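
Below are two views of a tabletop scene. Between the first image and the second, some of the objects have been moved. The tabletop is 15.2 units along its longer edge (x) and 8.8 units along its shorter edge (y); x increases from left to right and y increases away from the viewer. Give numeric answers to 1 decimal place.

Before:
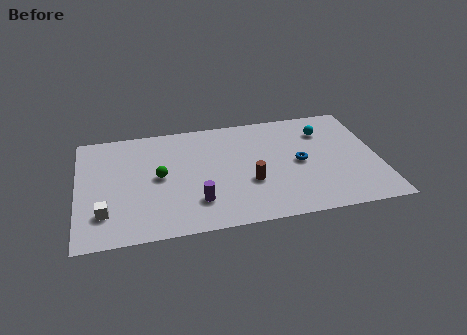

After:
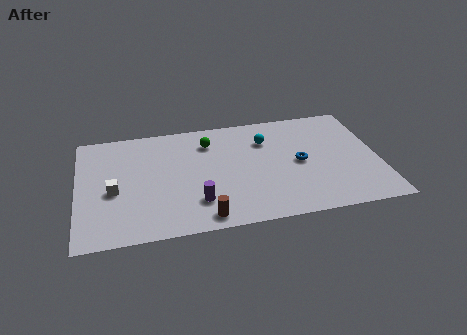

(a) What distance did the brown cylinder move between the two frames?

3.3

The brown cylinder was near (8.6, 3.2) before and (6.2, 1.0) after, so it travelled √(2.4² + 2.2²) ≈ 3.3 units.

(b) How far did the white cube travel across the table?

1.7

The white cube moved from about (1.3, 2.2) to (1.8, 3.8), a distance of √(0.5² + 1.6²) ≈ 1.7.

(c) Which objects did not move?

the blue torus and the purple cylinder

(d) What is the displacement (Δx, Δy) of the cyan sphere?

(-3.0, -0.2)

The cyan sphere was at about (12.6, 6.6) and moved to about (9.6, 6.4).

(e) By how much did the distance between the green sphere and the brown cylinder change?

+1.1

The distance was about 4.7 in the first image and 5.8 in the second, so they moved 1.1 units further apart.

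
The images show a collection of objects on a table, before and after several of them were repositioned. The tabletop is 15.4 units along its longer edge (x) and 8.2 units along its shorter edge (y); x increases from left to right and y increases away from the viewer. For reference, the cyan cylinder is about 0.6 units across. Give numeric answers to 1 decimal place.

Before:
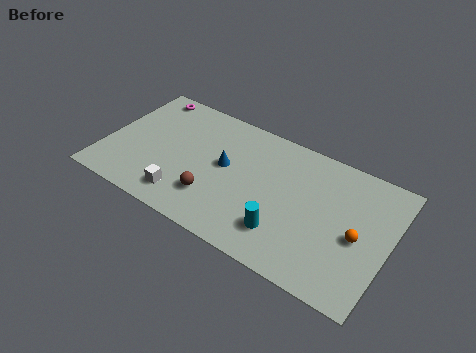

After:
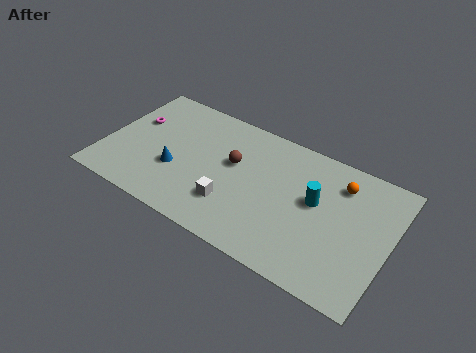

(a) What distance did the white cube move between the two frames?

2.6

The white cube was near (4.7, 1.5) before and (7.2, 2.3) after, so it travelled √(2.5² + 0.8²) ≈ 2.6 units.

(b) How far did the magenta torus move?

2.1

The magenta torus moved from about (1.6, 7.3) to (1.3, 5.2), a distance of √(0.3² + 2.1²) ≈ 2.1.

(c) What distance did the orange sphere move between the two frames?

3.0

From (13.8, 3.7) to (12.5, 6.4), the orange sphere covered √(1.3² + 2.7²) ≈ 3.0 units.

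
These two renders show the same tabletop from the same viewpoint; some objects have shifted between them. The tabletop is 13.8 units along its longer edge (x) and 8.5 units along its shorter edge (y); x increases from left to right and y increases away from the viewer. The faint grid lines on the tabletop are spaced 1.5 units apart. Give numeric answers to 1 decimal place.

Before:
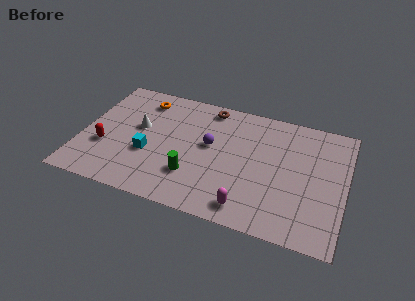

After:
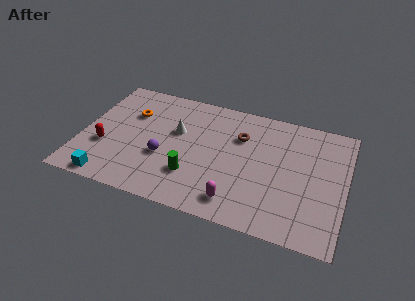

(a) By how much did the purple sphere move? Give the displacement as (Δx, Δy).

(-2.3, -1.6)

From the two frames, the purple sphere sits at roughly (6.7, 4.8) before and (4.4, 3.2) after.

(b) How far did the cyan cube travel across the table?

3.0

The cyan cube moved from about (3.6, 3.2) to (1.8, 0.8), a distance of √(1.8² + 2.4²) ≈ 3.0.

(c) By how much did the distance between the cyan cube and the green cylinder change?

+2.0

Before: roughly 2.5 units apart; after: 4.5. That's 2.0 units further apart.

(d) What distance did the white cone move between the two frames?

2.0

The white cone was near (2.9, 4.9) before and (4.9, 5.2) after, so it travelled √(2.0² + 0.3²) ≈ 2.0 units.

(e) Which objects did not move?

the green cylinder and the red capsule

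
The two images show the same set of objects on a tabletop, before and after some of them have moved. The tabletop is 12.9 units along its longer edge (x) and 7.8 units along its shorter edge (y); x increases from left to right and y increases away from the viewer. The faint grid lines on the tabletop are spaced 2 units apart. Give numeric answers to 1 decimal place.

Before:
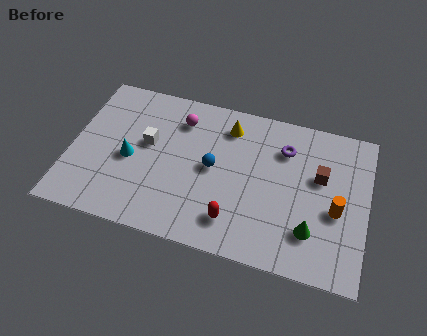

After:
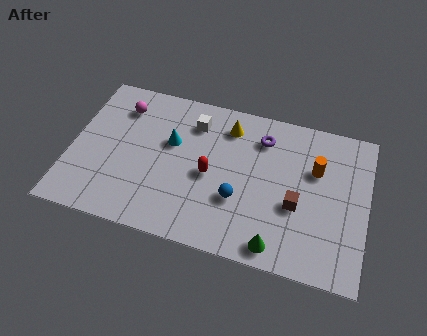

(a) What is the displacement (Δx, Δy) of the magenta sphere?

(-2.6, 0.0)

The magenta sphere started near (4.6, 6.1) and ended near (2.0, 6.1).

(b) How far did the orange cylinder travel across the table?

2.1

The orange cylinder moved from about (11.6, 3.3) to (10.6, 5.1), a distance of √(1.0² + 1.8²) ≈ 2.1.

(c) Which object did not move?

the yellow cone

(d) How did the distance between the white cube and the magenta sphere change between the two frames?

+1.1

The distance was about 2.1 in the first image and 3.2 in the second, so they moved 1.1 units further apart.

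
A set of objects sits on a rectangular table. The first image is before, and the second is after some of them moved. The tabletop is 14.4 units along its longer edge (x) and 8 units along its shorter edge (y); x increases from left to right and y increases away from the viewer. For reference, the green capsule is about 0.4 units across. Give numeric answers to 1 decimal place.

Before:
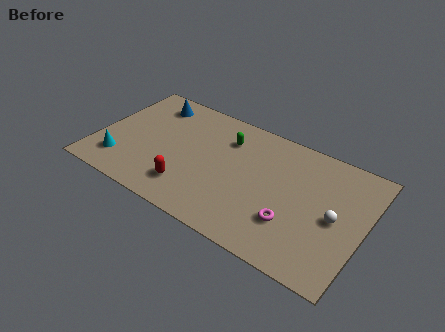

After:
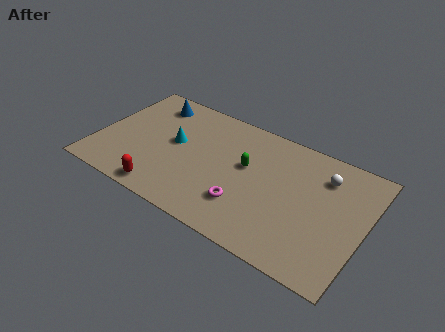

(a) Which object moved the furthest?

the cyan cone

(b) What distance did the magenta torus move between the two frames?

2.5

From (10.8, 2.4) to (8.3, 2.2), the magenta torus covered √(2.5² + 0.2²) ≈ 2.5 units.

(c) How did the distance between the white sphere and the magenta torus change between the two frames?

+2.9

The distance was about 2.5 in the first image and 5.4 in the second, so they moved 2.9 units further apart.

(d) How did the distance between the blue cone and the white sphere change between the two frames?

-1.3

Before: roughly 10.9 units apart; after: 9.6. That's 1.3 units closer together.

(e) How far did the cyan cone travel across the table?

3.7

The cyan cone was near (1.5, 1.8) before and (4.1, 4.4) after, so it travelled √(2.6² + 2.6²) ≈ 3.7 units.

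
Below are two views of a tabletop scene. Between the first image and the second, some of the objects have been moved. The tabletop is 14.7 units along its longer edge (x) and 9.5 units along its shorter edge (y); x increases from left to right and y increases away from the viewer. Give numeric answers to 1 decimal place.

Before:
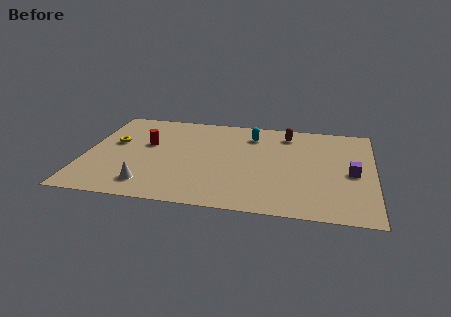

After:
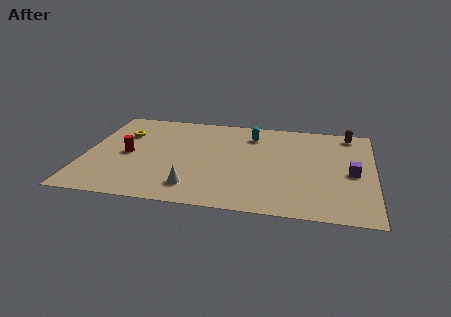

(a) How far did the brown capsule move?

3.2

From (10.2, 7.9) to (13.4, 8.4), the brown capsule covered √(3.2² + 0.5²) ≈ 3.2 units.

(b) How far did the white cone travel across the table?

2.3

The white cone was near (3.4, 1.7) before and (5.7, 1.8) after, so it travelled √(2.3² + 0.1²) ≈ 2.3 units.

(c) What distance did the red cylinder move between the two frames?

1.5

The red cylinder moved from about (3.1, 5.7) to (2.2, 4.5), a distance of √(0.9² + 1.2²) ≈ 1.5.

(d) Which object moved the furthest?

the brown capsule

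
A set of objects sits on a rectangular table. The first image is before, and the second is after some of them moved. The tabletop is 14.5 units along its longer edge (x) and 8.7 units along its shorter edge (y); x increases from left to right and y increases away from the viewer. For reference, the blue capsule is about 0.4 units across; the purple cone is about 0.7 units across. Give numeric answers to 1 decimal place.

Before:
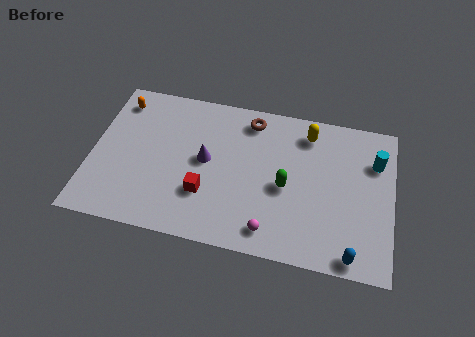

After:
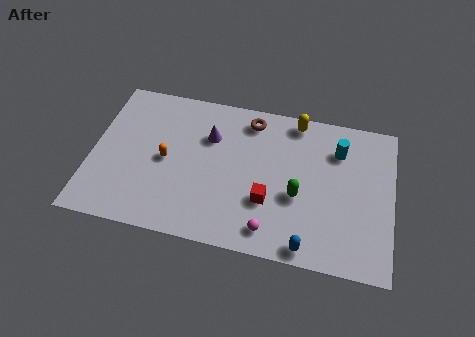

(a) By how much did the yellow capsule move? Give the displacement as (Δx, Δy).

(-0.6, 0.6)

From the two frames, the yellow capsule sits at roughly (10.3, 7.2) before and (9.7, 7.8) after.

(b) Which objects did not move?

the brown torus and the magenta sphere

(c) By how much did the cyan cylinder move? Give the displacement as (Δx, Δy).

(-1.8, 0.3)

From the two frames, the cyan cylinder sits at roughly (13.6, 6.2) before and (11.8, 6.5) after.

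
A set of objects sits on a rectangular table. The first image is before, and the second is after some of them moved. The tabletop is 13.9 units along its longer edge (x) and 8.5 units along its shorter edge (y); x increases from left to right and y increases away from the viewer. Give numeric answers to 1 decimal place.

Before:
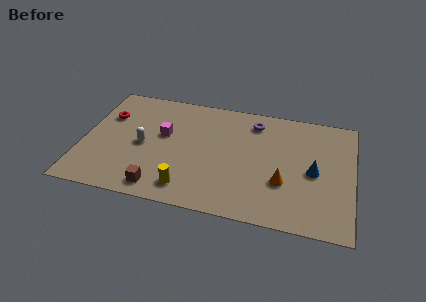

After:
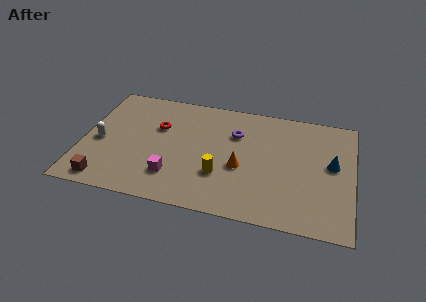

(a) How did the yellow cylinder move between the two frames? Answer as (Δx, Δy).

(1.6, 1.3)

The yellow cylinder started near (5.6, 1.4) and ended near (7.2, 2.7).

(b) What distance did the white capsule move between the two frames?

2.2

From (3.1, 4.0) to (0.9, 3.8), the white capsule covered √(2.2² + 0.2²) ≈ 2.2 units.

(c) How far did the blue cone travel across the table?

1.1

The blue cone was near (11.9, 4.0) before and (12.8, 4.7) after, so it travelled √(0.9² + 0.7²) ≈ 1.1 units.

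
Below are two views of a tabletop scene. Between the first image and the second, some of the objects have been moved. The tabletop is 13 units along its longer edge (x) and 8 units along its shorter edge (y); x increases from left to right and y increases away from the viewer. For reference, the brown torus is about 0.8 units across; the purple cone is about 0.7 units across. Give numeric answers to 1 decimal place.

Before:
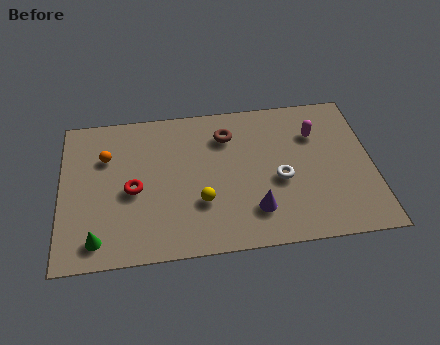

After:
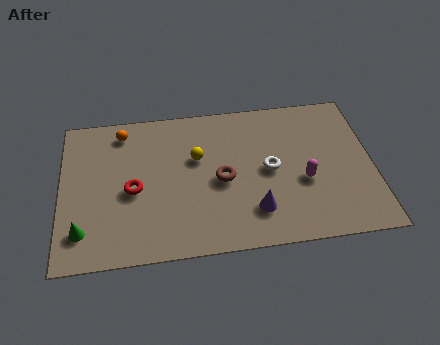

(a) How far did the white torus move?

0.7

From (9.1, 3.4) to (8.7, 4.0), the white torus covered √(0.4² + 0.6²) ≈ 0.7 units.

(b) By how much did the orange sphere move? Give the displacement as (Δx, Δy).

(0.7, 1.3)

The orange sphere was at about (1.9, 5.5) and moved to about (2.6, 6.8).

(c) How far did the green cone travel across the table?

0.8

The green cone was near (1.5, 1.2) before and (0.9, 1.7) after, so it travelled √(0.6² + 0.5²) ≈ 0.8 units.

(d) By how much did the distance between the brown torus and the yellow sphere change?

-2.1

They were about 3.7 units apart before and 1.6 after — 2.1 units closer together.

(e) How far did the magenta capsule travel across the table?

2.6

From (10.7, 5.7) to (10.1, 3.2), the magenta capsule covered √(0.6² + 2.5²) ≈ 2.6 units.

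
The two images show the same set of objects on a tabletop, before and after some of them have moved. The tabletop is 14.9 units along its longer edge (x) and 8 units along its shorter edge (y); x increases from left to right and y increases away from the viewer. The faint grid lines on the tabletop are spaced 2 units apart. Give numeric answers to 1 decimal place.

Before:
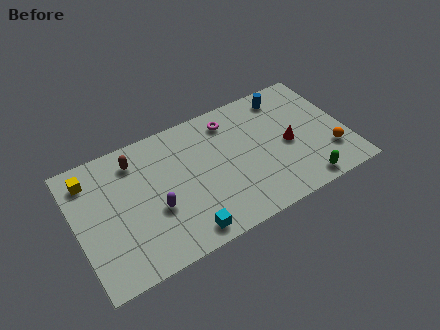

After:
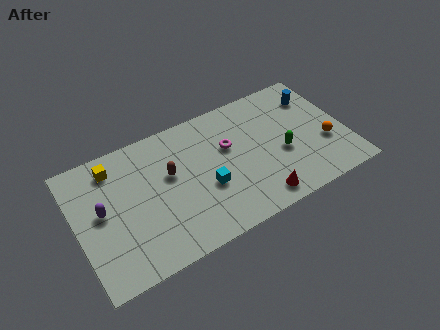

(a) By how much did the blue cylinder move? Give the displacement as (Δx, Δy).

(1.6, -0.7)

The blue cylinder started near (12.0, 6.8) and ended near (13.6, 6.1).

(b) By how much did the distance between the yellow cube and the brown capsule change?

+0.9

They were about 2.5 units apart before and 3.4 after — 0.9 units further apart.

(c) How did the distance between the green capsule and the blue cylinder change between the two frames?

-2.3

Before: roughly 5.9 units apart; after: 3.6. That's 2.3 units closer together.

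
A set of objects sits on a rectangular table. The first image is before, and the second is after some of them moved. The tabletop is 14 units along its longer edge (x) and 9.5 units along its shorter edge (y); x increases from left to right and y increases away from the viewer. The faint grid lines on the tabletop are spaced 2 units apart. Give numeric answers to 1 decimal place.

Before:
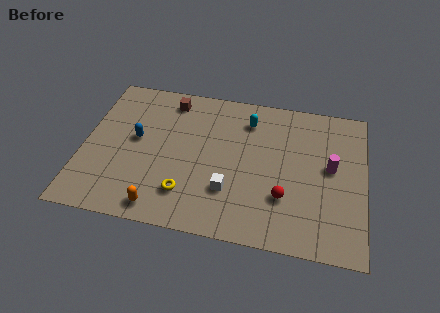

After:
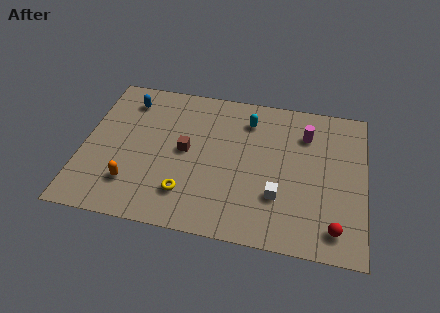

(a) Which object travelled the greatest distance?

the brown cube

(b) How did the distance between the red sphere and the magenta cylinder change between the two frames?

+2.6

They were about 3.2 units apart before and 5.8 after — 2.6 units further apart.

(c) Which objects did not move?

the cyan capsule and the yellow torus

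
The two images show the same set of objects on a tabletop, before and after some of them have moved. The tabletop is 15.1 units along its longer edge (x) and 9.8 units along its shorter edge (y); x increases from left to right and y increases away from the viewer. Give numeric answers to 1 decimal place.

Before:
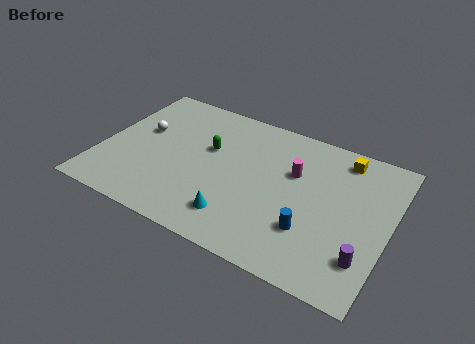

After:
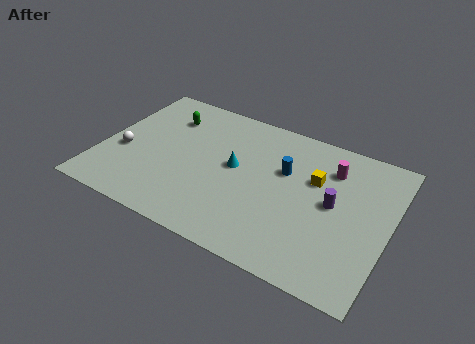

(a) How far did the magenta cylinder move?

2.1

The magenta cylinder moved from about (10.0, 6.3) to (11.8, 7.4), a distance of √(1.8² + 1.1²) ≈ 2.1.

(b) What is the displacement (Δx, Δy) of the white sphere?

(-0.7, -1.9)

The white sphere started near (1.9, 5.8) and ended near (1.2, 3.9).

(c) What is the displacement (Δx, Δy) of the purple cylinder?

(-1.9, 2.7)

The purple cylinder started near (14.1, 2.4) and ended near (12.2, 5.1).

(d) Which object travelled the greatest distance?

the blue cylinder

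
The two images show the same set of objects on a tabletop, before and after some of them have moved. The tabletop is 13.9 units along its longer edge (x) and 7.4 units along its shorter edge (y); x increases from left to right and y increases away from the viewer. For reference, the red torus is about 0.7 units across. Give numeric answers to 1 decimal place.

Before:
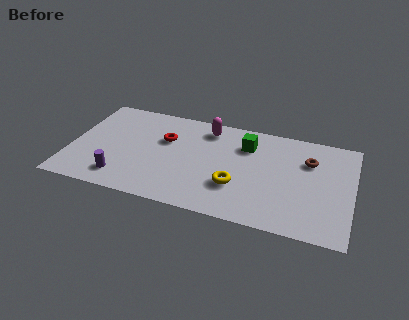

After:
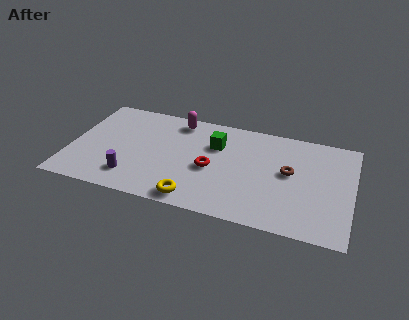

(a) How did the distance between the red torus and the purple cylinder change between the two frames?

+0.3

The distance was about 3.9 in the first image and 4.2 in the second, so they moved 0.3 units further apart.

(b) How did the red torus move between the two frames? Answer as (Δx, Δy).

(2.4, -1.5)

The red torus started near (4.6, 4.8) and ended near (7.0, 3.3).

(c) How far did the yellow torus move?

2.4

The yellow torus moved from about (8.3, 2.4) to (6.4, 0.9), a distance of √(1.9² + 1.5²) ≈ 2.4.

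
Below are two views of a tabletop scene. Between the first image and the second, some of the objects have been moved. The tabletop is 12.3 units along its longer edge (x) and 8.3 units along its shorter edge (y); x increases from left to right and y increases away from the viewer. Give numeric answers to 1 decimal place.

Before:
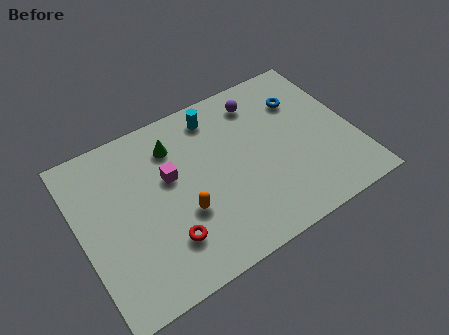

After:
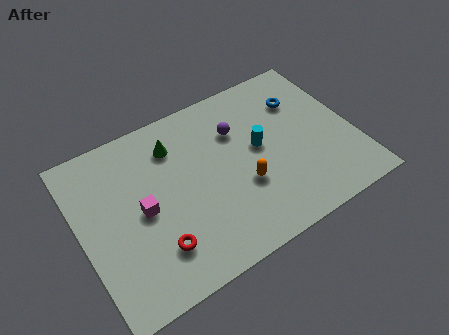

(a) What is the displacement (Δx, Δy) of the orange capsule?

(2.7, 0.0)

The orange capsule was at about (4.4, 3.0) and moved to about (7.1, 3.0).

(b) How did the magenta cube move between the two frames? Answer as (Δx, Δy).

(-1.4, -1.0)

The magenta cube was at about (4.1, 5.0) and moved to about (2.7, 4.0).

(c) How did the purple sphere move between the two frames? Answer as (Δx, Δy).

(-1.2, -1.0)

From the two frames, the purple sphere sits at roughly (8.5, 6.8) before and (7.3, 5.8) after.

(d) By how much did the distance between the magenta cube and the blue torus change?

+1.6

Before: roughly 6.3 units apart; after: 7.9. That's 1.6 units further apart.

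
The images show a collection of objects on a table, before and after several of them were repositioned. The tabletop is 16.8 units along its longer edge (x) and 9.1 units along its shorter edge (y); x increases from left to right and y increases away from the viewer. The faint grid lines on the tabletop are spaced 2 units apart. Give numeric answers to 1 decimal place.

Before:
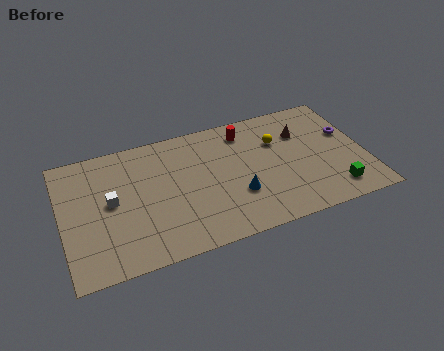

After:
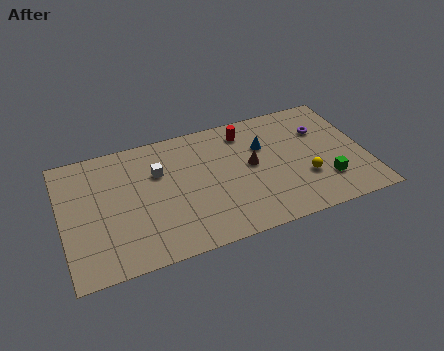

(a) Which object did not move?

the red cylinder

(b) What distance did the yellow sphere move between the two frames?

3.4

From (12.1, 6.2) to (13.3, 3.0), the yellow sphere covered √(1.2² + 3.2²) ≈ 3.4 units.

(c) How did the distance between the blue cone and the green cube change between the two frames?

-0.7

The distance was about 5.5 in the first image and 4.8 in the second, so they moved 0.7 units closer together.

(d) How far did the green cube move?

0.9

The green cube was near (14.8, 1.6) before and (14.4, 2.4) after, so it travelled √(0.4² + 0.8²) ≈ 0.9 units.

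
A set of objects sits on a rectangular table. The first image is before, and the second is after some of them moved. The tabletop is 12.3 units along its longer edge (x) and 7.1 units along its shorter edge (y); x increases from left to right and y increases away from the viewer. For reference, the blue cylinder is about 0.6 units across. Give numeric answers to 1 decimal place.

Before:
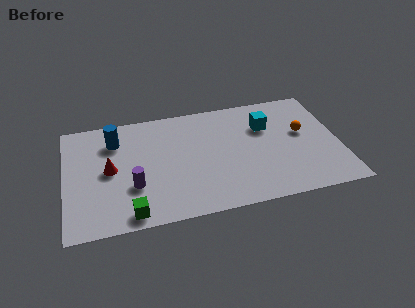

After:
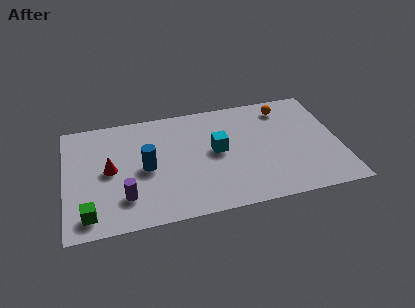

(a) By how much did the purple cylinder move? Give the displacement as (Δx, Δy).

(-0.4, -0.6)

The purple cylinder was at about (3.0, 2.4) and moved to about (2.6, 1.8).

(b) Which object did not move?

the red cone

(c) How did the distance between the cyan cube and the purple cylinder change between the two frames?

-1.9

They were about 6.6 units apart before and 4.7 after — 1.9 units closer together.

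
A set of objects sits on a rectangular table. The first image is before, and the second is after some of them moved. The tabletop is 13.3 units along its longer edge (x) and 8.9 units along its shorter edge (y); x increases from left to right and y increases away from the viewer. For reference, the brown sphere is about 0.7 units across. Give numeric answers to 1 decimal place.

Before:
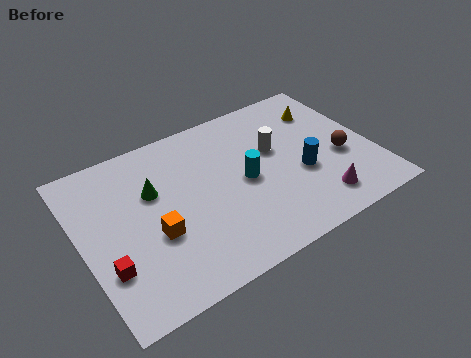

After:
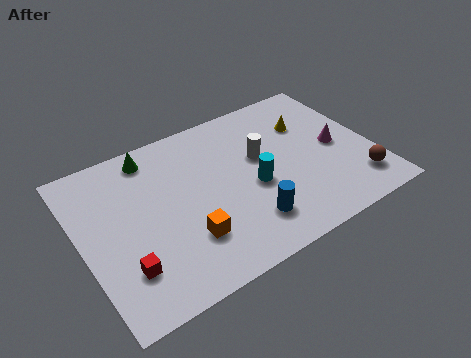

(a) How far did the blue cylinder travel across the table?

3.2

The blue cylinder moved from about (9.9, 3.5) to (7.1, 2.0), a distance of √(2.8² + 1.5²) ≈ 3.2.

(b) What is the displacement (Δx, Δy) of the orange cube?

(1.3, -0.9)

From the two frames, the orange cube sits at roughly (3.1, 3.4) before and (4.4, 2.5) after.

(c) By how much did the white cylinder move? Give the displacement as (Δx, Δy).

(-0.7, -0.1)

From the two frames, the white cylinder sits at roughly (9.0, 5.4) before and (8.3, 5.3) after.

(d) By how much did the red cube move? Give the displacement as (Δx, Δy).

(0.7, -0.4)

From the two frames, the red cube sits at roughly (0.9, 2.7) before and (1.6, 2.3) after.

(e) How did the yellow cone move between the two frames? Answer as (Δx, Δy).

(-0.9, -0.5)

The yellow cone was at about (11.6, 6.7) and moved to about (10.7, 6.2).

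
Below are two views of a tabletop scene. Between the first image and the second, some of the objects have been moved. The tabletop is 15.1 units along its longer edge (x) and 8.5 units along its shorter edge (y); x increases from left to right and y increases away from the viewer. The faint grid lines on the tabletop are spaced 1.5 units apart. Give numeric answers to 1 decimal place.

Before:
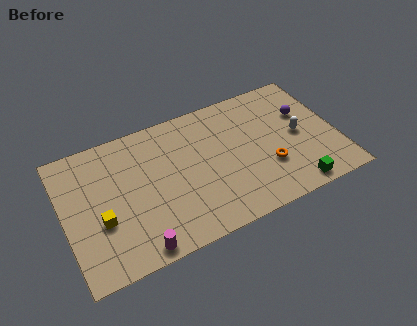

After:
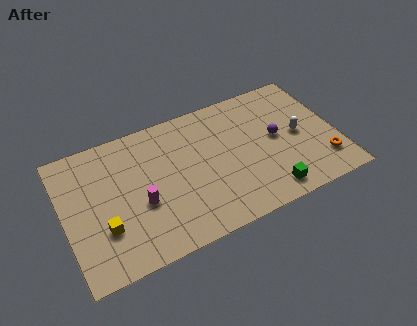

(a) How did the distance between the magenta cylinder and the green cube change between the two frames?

-1.6

Before: roughly 8.7 units apart; after: 7.1. That's 1.6 units closer together.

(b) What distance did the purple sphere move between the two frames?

2.0

The purple sphere was near (13.5, 5.5) before and (11.8, 4.5) after, so it travelled √(1.7² + 1.0²) ≈ 2.0 units.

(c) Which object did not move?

the white capsule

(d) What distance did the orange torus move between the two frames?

3.1

From (11.1, 2.8) to (14.1, 2.0), the orange torus covered √(3.0² + 0.8²) ≈ 3.1 units.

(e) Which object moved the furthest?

the orange torus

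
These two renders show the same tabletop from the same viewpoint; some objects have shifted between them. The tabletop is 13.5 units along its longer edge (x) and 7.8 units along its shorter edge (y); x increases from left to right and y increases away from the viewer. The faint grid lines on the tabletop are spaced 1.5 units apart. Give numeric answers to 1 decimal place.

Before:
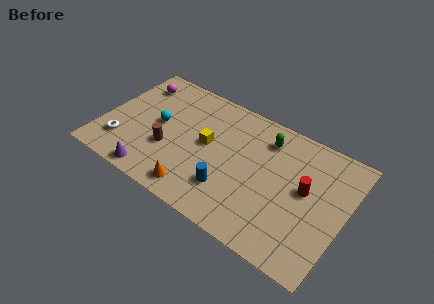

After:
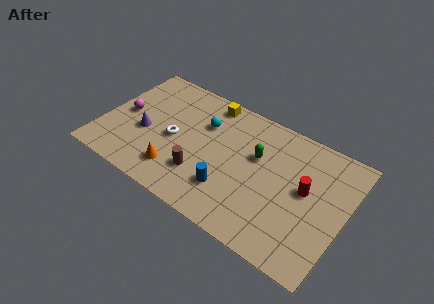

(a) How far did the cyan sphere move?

2.7

The cyan sphere was near (3.0, 4.1) before and (5.4, 5.4) after, so it travelled √(2.4² + 1.3²) ≈ 2.7 units.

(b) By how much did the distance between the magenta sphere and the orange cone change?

-2.7

The distance was about 6.7 in the first image and 4.0 in the second, so they moved 2.7 units closer together.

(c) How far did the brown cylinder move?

2.1

From (3.8, 2.8) to (5.8, 2.2), the brown cylinder covered √(2.0² + 0.6²) ≈ 2.1 units.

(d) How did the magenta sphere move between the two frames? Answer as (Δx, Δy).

(-0.2, -2.3)

From the two frames, the magenta sphere sits at roughly (1.3, 6.2) before and (1.1, 3.9) after.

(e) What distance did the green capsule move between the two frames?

1.3

The green capsule was near (8.8, 6.2) before and (8.5, 4.9) after, so it travelled √(0.3² + 1.3²) ≈ 1.3 units.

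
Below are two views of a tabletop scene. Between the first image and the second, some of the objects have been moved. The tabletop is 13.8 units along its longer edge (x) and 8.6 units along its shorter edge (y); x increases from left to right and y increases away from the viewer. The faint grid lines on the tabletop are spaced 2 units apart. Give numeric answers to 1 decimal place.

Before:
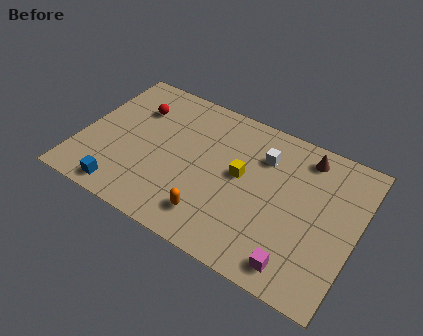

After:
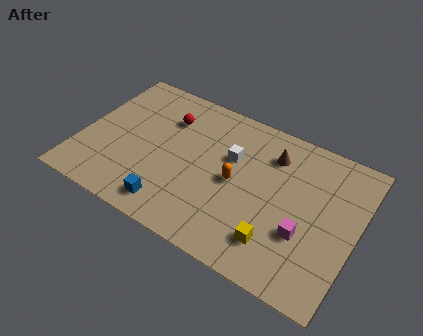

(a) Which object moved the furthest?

the yellow cube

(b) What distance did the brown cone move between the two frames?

1.7

The brown cone was near (10.9, 7.3) before and (9.3, 6.6) after, so it travelled √(1.6² + 0.7²) ≈ 1.7 units.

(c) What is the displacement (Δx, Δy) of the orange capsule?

(0.8, 2.5)

From the two frames, the orange capsule sits at roughly (7.0, 1.7) before and (7.8, 4.2) after.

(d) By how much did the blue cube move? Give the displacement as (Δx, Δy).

(2.4, 0.3)

From the two frames, the blue cube sits at roughly (2.6, 1.0) before and (5.0, 1.3) after.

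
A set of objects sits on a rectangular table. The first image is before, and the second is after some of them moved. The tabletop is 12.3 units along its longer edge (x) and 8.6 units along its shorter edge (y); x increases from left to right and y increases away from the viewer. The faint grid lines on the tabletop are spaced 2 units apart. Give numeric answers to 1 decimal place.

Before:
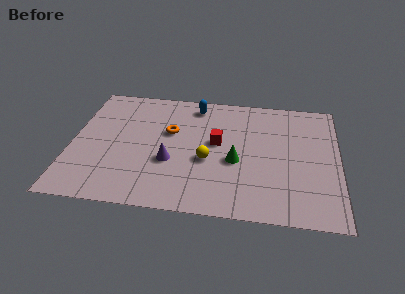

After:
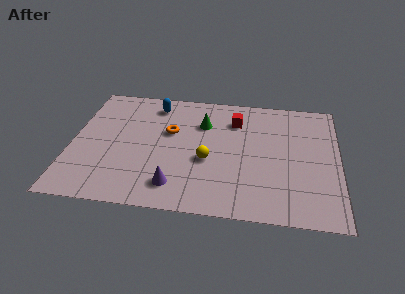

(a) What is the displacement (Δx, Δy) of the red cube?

(0.8, 1.7)

The red cube started near (6.7, 4.8) and ended near (7.5, 6.5).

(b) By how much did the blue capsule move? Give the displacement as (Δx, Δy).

(-1.9, -0.2)

From the two frames, the blue capsule sits at roughly (5.6, 7.4) before and (3.7, 7.2) after.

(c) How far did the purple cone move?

1.6

The purple cone was near (4.6, 3.2) before and (4.9, 1.6) after, so it travelled √(0.3² + 1.6²) ≈ 1.6 units.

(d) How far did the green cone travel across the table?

3.0

From (7.6, 3.6) to (6.0, 6.1), the green cone covered √(1.6² + 2.5²) ≈ 3.0 units.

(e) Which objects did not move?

the orange torus and the yellow sphere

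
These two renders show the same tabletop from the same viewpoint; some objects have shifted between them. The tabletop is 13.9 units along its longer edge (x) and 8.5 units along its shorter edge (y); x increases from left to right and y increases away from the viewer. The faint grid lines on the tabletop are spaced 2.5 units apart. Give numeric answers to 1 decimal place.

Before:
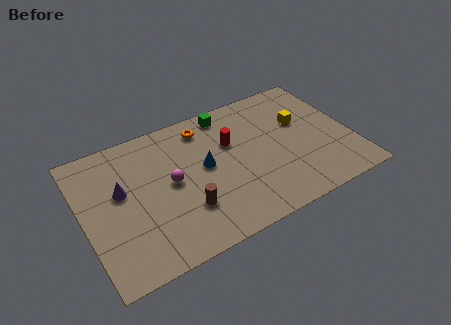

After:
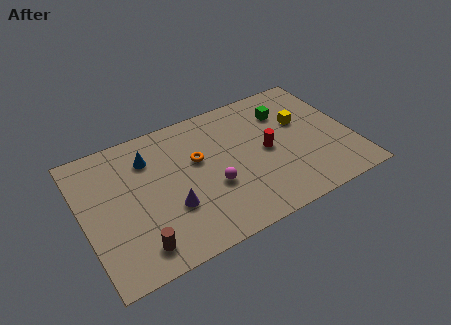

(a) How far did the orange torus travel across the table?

2.0

The orange torus moved from about (6.6, 7.1) to (6.0, 5.2), a distance of √(0.6² + 1.9²) ≈ 2.0.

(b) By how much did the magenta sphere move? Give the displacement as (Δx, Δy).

(2.0, -1.2)

The magenta sphere started near (4.5, 4.4) and ended near (6.5, 3.2).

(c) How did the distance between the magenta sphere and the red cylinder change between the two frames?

-0.3

Before: roughly 3.5 units apart; after: 3.2. That's 0.3 units closer together.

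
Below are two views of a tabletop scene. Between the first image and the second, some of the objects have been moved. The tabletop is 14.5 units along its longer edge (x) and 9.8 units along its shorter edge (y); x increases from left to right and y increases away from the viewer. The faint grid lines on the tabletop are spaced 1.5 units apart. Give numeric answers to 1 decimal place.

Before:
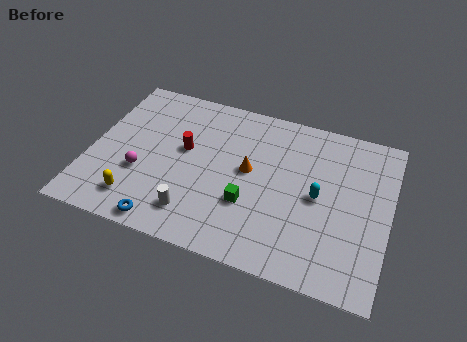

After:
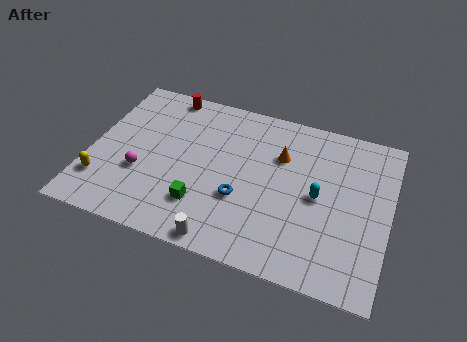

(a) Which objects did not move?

the magenta sphere and the cyan capsule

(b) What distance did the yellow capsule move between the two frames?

1.9

From (2.6, 1.8) to (0.8, 2.4), the yellow capsule covered √(1.8² + 0.6²) ≈ 1.9 units.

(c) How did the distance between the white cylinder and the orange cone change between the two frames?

+2.2

Before: roughly 4.1 units apart; after: 6.3. That's 2.2 units further apart.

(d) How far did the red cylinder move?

3.5

The red cylinder moved from about (4.5, 5.6) to (3.2, 8.9), a distance of √(1.3² + 3.3²) ≈ 3.5.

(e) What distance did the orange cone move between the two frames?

2.0

From (7.7, 5.3) to (9.1, 6.7), the orange cone covered √(1.4² + 1.4²) ≈ 2.0 units.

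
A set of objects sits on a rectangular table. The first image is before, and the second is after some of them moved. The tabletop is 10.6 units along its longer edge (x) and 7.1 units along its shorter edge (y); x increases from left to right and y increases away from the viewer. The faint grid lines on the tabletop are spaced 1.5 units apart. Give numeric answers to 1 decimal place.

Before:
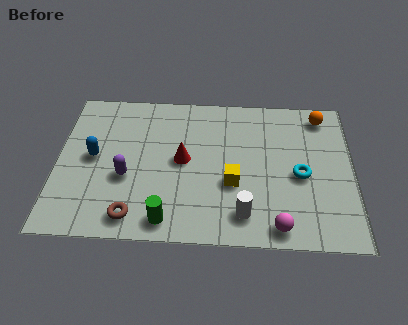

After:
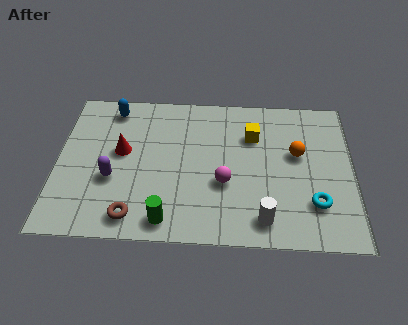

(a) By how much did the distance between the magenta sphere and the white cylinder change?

+0.8

The distance was about 1.3 in the first image and 2.1 in the second, so they moved 0.8 units further apart.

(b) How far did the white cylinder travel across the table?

0.7

The white cylinder moved from about (6.7, 1.3) to (7.4, 1.1), a distance of √(0.7² + 0.2²) ≈ 0.7.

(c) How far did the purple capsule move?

0.5

The purple capsule moved from about (2.5, 2.8) to (2.0, 2.7), a distance of √(0.5² + 0.1²) ≈ 0.5.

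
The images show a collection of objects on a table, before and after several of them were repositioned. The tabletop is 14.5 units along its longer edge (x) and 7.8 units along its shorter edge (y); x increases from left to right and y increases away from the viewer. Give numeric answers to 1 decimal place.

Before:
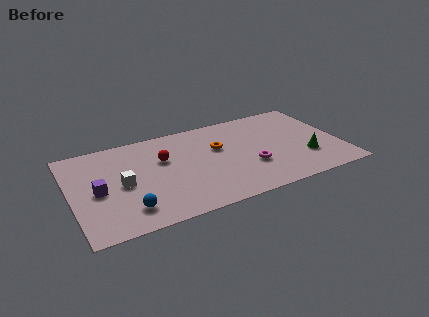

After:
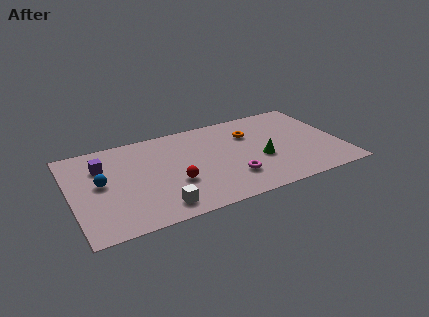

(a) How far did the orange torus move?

1.9

The orange torus was near (8.0, 4.9) before and (9.8, 5.5) after, so it travelled √(1.8² + 0.6²) ≈ 1.9 units.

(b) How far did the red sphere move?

2.2

The red sphere was near (5.0, 5.0) before and (5.4, 2.8) after, so it travelled √(0.4² + 2.2²) ≈ 2.2 units.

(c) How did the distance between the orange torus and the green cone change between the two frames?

-2.7

The distance was about 5.1 in the first image and 2.4 in the second, so they moved 2.7 units closer together.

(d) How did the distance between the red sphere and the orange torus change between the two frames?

+2.2

They were about 3.0 units apart before and 5.2 after — 2.2 units further apart.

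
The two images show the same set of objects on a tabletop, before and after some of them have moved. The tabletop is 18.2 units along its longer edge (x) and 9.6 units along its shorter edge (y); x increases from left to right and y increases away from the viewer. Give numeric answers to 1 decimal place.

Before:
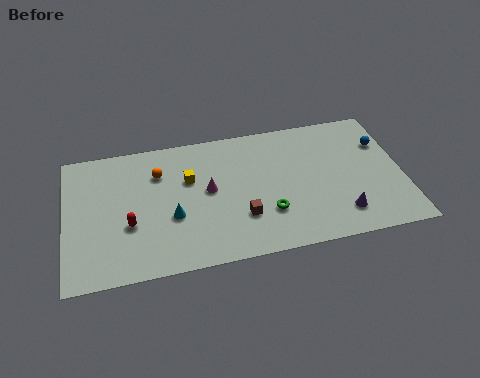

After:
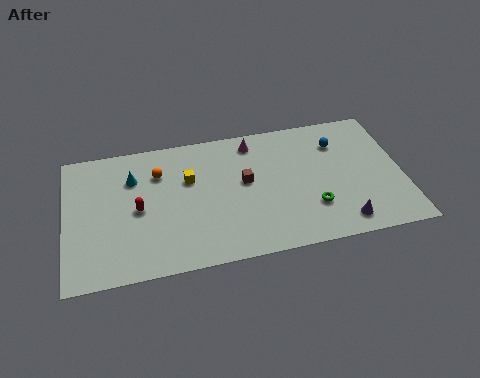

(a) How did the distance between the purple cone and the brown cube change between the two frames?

+1.0

They were about 5.4 units apart before and 6.4 after — 1.0 units further apart.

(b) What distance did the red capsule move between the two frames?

1.1

From (3.4, 3.6) to (3.9, 4.6), the red capsule covered √(0.5² + 1.0²) ≈ 1.1 units.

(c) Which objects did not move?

the yellow cube and the orange sphere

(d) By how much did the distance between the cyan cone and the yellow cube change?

+0.4

The distance was about 2.7 in the first image and 3.1 in the second, so they moved 0.4 units further apart.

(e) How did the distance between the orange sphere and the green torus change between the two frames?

+2.1

Before: roughly 7.0 units apart; after: 9.1. That's 2.1 units further apart.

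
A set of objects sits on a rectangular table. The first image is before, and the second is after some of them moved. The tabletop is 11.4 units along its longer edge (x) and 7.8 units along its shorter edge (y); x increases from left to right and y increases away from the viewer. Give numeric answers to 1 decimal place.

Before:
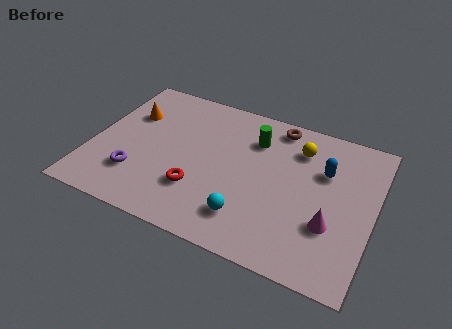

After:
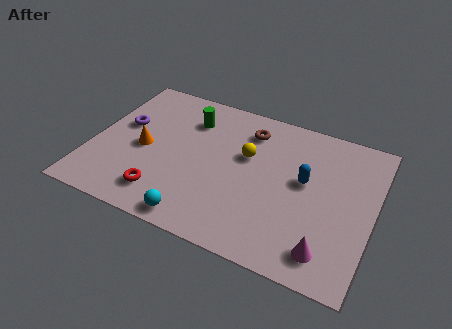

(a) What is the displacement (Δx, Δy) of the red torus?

(-1.3, -0.8)

From the two frames, the red torus sits at roughly (4.5, 2.3) before and (3.2, 1.5) after.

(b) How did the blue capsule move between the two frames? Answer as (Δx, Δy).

(-0.7, -0.8)

The blue capsule started near (9.3, 5.2) and ended near (8.6, 4.4).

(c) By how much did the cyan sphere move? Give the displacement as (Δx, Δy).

(-1.9, -0.9)

From the two frames, the cyan sphere sits at roughly (6.6, 1.7) before and (4.7, 0.8) after.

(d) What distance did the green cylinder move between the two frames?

2.7

The green cylinder was near (6.4, 5.8) before and (3.7, 5.9) after, so it travelled √(2.7² + 0.1²) ≈ 2.7 units.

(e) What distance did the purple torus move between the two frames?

2.7

From (2.0, 2.1) to (1.1, 4.6), the purple torus covered √(0.9² + 2.5²) ≈ 2.7 units.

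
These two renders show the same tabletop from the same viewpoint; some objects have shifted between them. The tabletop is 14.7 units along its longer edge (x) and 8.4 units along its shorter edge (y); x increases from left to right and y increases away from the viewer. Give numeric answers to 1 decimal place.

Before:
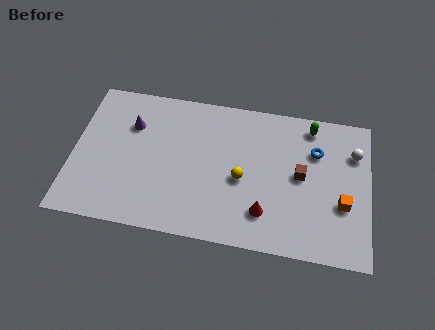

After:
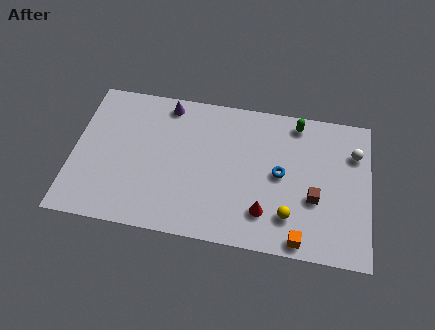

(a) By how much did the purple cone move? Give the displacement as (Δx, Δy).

(1.7, 1.5)

The purple cone started near (2.8, 5.9) and ended near (4.5, 7.4).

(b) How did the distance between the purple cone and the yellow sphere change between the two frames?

+2.3

The distance was about 6.0 in the first image and 8.3 in the second, so they moved 2.3 units further apart.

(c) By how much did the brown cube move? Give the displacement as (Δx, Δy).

(0.7, -1.2)

From the two frames, the brown cube sits at roughly (11.3, 4.4) before and (12.0, 3.2) after.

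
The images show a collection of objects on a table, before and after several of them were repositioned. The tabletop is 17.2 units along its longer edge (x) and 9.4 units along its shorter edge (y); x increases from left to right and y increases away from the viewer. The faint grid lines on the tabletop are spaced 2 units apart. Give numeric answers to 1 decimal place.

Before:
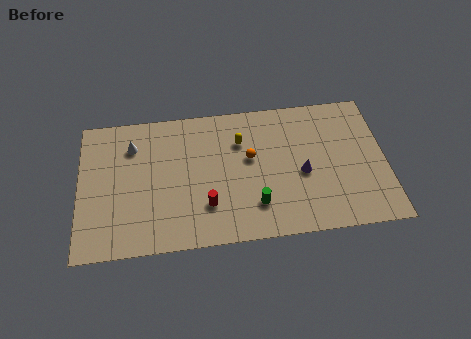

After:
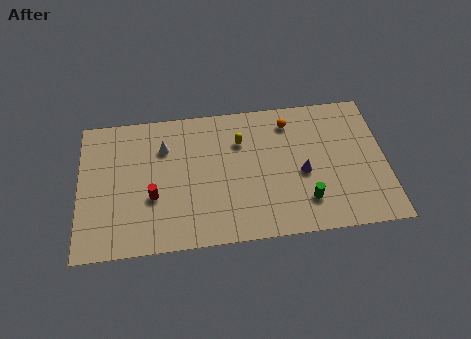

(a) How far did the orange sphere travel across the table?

3.2

The orange sphere moved from about (9.6, 5.5) to (11.9, 7.7), a distance of √(2.3² + 2.2²) ≈ 3.2.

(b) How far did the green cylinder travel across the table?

2.8

The green cylinder was near (9.8, 2.3) before and (12.6, 2.2) after, so it travelled √(2.8² + 0.1²) ≈ 2.8 units.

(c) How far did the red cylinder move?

3.1

The red cylinder moved from about (7.1, 2.6) to (4.1, 3.5), a distance of √(3.0² + 0.9²) ≈ 3.1.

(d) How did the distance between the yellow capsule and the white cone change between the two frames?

-1.8

The distance was about 6.1 in the first image and 4.3 in the second, so they moved 1.8 units closer together.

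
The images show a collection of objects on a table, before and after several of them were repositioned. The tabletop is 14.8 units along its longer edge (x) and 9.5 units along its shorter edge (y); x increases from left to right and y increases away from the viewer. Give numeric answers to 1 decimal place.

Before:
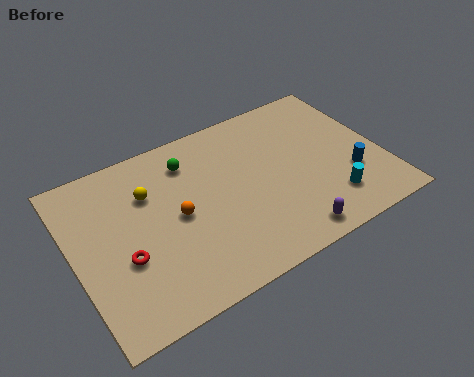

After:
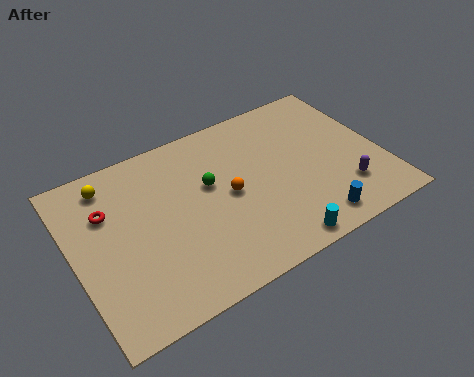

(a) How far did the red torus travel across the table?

2.9

From (2.2, 3.6) to (1.8, 6.5), the red torus covered √(0.4² + 2.9²) ≈ 2.9 units.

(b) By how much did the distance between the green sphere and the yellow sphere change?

+2.8

Before: roughly 2.3 units apart; after: 5.1. That's 2.8 units further apart.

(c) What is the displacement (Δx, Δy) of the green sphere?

(0.7, -1.8)

From the two frames, the green sphere sits at roughly (5.9, 7.5) before and (6.6, 5.7) after.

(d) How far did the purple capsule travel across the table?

3.3

The purple capsule moved from about (9.7, 1.1) to (12.7, 2.4), a distance of √(3.0² + 1.3²) ≈ 3.3.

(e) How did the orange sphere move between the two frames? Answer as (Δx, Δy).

(2.5, 0.0)

The orange sphere started near (4.9, 4.7) and ended near (7.4, 4.7).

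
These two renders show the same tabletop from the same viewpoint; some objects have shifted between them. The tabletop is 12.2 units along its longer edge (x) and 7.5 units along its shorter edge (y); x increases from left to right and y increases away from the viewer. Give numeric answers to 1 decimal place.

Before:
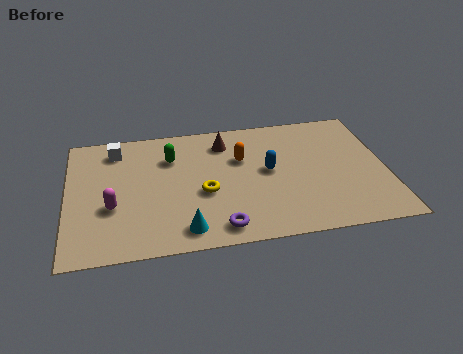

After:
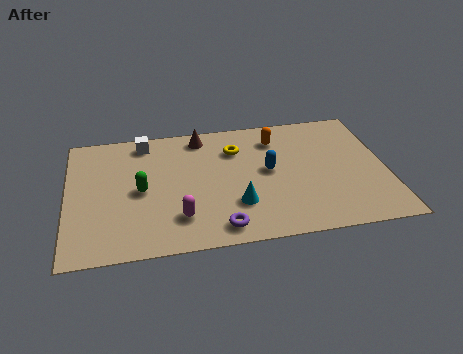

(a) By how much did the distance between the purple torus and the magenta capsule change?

-2.7

They were about 4.4 units apart before and 1.7 after — 2.7 units closer together.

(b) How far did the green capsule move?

2.2

The green capsule moved from about (4.0, 5.4) to (2.8, 3.6), a distance of √(1.2² + 1.8²) ≈ 2.2.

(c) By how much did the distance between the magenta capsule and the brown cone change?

-0.6

Before: roughly 5.4 units apart; after: 4.8. That's 0.6 units closer together.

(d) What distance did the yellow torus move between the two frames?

2.7

From (5.2, 3.1) to (6.5, 5.5), the yellow torus covered √(1.3² + 2.4²) ≈ 2.7 units.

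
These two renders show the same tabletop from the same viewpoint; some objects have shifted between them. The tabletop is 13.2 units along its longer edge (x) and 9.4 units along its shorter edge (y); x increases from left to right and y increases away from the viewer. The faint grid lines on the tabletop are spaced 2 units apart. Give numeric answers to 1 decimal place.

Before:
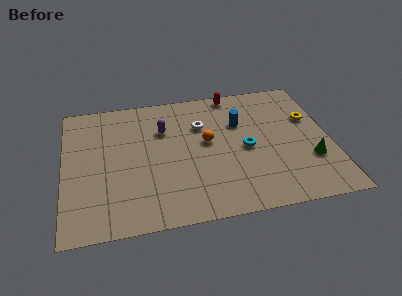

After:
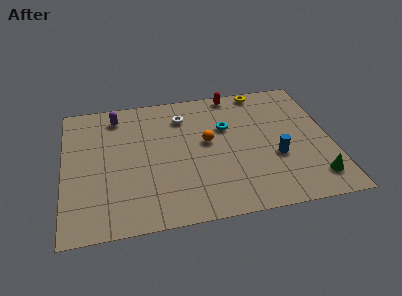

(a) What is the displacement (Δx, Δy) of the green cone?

(0.1, -1.3)

The green cone started near (12.1, 3.0) and ended near (12.2, 1.7).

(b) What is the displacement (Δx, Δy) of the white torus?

(-0.9, 0.8)

The white torus started near (6.9, 6.5) and ended near (6.0, 7.3).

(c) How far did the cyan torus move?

1.9

The cyan torus moved from about (9.0, 4.4) to (8.1, 6.1), a distance of √(0.9² + 1.7²) ≈ 1.9.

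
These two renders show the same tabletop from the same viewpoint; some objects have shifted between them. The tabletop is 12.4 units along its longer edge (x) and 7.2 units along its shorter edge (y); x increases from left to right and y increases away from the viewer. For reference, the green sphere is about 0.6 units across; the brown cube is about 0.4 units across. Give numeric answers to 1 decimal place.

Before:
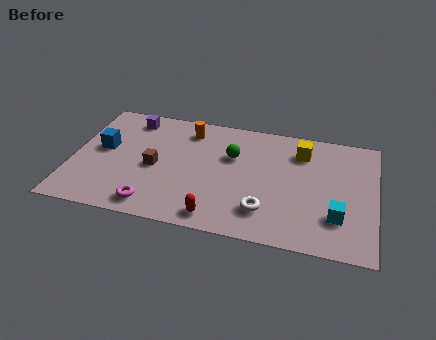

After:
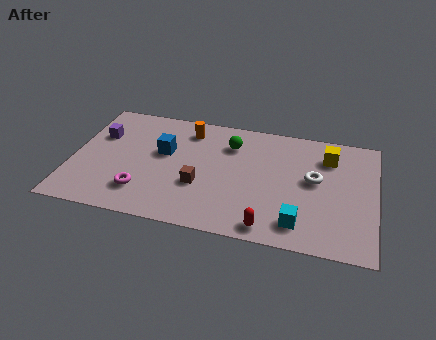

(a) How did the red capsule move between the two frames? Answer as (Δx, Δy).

(2.1, -0.1)

The red capsule was at about (6.1, 0.9) and moved to about (8.2, 0.8).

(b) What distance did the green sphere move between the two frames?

0.7

The green sphere moved from about (6.5, 4.7) to (6.4, 5.4), a distance of √(0.1² + 0.7²) ≈ 0.7.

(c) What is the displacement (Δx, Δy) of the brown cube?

(1.9, -0.7)

From the two frames, the brown cube sits at roughly (3.4, 3.3) before and (5.3, 2.6) after.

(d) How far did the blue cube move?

2.5

From (1.2, 4.0) to (3.7, 4.3), the blue cube covered √(2.5² + 0.3²) ≈ 2.5 units.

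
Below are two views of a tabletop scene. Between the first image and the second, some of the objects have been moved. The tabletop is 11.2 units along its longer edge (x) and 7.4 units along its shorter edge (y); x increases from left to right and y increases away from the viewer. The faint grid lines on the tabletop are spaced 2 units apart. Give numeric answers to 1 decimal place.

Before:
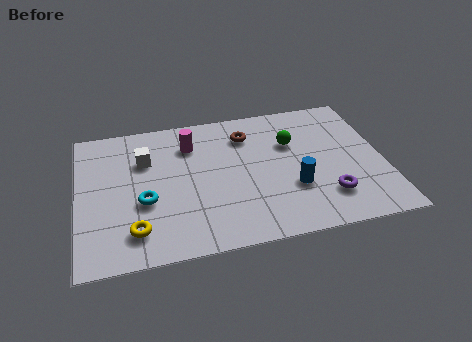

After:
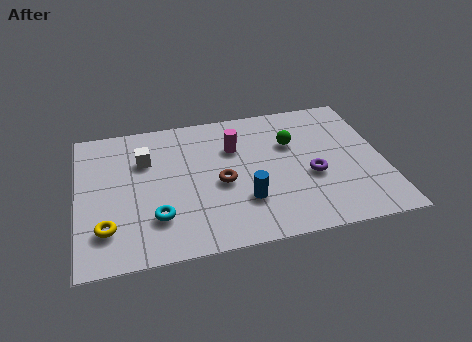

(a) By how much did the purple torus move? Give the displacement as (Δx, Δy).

(-0.5, 1.2)

From the two frames, the purple torus sits at roughly (9.0, 1.8) before and (8.5, 3.0) after.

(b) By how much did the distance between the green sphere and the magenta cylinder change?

-1.7

The distance was about 3.8 in the first image and 2.1 in the second, so they moved 1.7 units closer together.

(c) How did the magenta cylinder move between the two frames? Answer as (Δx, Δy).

(1.6, -0.5)

The magenta cylinder was at about (4.2, 5.6) and moved to about (5.8, 5.1).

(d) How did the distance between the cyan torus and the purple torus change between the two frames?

-0.9

Before: roughly 6.7 units apart; after: 5.8. That's 0.9 units closer together.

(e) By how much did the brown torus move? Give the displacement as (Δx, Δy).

(-1.1, -2.4)

The brown torus was at about (6.3, 5.7) and moved to about (5.2, 3.3).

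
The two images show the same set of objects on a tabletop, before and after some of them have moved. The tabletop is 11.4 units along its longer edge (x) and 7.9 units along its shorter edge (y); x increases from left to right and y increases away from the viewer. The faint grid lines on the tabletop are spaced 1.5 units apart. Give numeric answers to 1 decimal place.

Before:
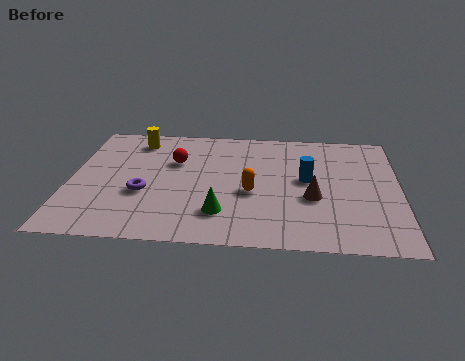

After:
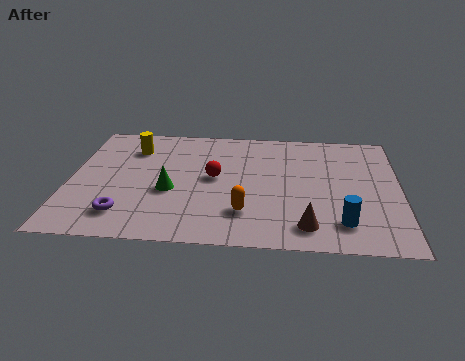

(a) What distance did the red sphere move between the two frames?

1.7

The red sphere was near (3.6, 5.2) before and (5.0, 4.2) after, so it travelled √(1.4² + 1.0²) ≈ 1.7 units.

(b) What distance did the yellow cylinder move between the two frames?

0.6

From (2.2, 6.6) to (2.1, 6.0), the yellow cylinder covered √(0.1² + 0.6²) ≈ 0.6 units.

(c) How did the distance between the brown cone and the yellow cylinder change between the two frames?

+0.6

Before: roughly 7.1 units apart; after: 7.7. That's 0.6 units further apart.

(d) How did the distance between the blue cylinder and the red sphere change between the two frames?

+0.4

They were about 4.7 units apart before and 5.1 after — 0.4 units further apart.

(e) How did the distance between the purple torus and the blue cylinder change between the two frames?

+1.7

They were about 5.7 units apart before and 7.4 after — 1.7 units further apart.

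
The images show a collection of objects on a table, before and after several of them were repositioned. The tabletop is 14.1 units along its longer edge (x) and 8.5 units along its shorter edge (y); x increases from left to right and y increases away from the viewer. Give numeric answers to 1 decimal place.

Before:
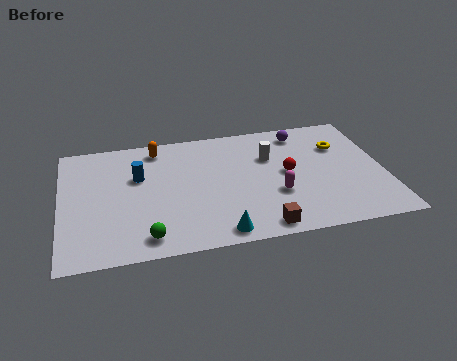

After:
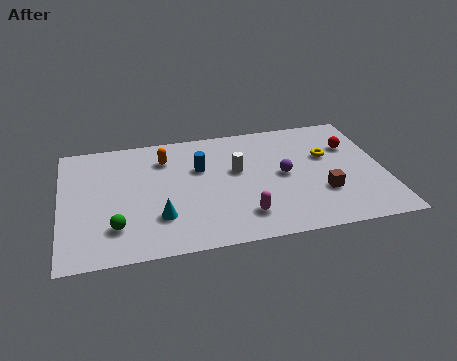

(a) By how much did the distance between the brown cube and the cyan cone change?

+5.3

The distance was about 1.8 in the first image and 7.1 in the second, so they moved 5.3 units further apart.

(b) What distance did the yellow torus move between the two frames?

0.8

From (12.3, 5.9) to (11.7, 5.3), the yellow torus covered √(0.6² + 0.6²) ≈ 0.8 units.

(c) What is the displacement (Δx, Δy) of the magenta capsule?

(-1.5, -1.2)

The magenta capsule started near (9.3, 3.0) and ended near (7.8, 1.8).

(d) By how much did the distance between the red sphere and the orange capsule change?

+1.9

The distance was about 6.3 in the first image and 8.2 in the second, so they moved 1.9 units further apart.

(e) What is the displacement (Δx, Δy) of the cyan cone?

(-2.5, 1.5)

The cyan cone was at about (6.7, 0.9) and moved to about (4.2, 2.4).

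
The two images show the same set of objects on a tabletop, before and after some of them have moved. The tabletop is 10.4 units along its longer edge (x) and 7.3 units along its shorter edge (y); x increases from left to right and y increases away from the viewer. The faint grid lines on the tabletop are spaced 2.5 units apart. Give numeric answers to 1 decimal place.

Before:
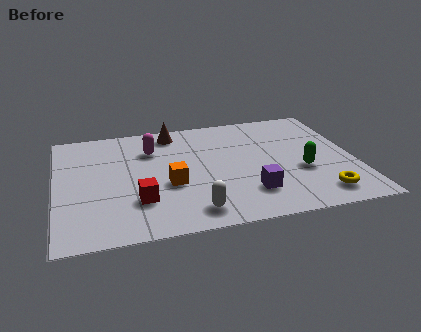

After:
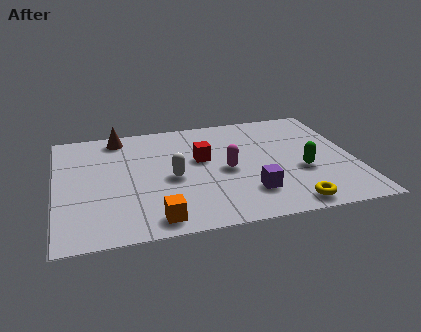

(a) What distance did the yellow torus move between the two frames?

1.2

The yellow torus was near (9.0, 1.2) before and (7.9, 0.8) after, so it travelled √(1.1² + 0.4²) ≈ 1.2 units.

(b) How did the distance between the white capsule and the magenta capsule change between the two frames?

-2.5

The distance was about 4.4 in the first image and 1.9 in the second, so they moved 2.5 units closer together.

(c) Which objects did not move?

the purple cube and the green capsule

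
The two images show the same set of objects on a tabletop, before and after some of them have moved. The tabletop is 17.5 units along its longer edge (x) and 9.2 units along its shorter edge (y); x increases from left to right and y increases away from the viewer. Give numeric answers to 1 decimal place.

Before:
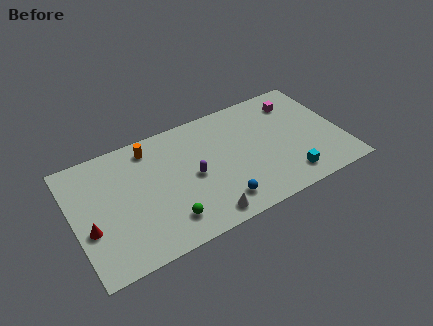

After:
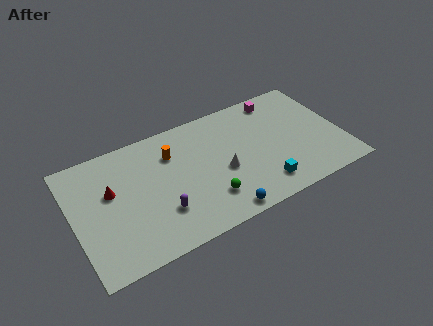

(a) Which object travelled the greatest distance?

the white cone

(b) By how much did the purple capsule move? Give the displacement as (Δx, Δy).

(-2.3, -1.7)

From the two frames, the purple capsule sits at roughly (7.7, 4.4) before and (5.4, 2.7) after.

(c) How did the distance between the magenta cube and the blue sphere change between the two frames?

+0.5

Before: roughly 8.1 units apart; after: 8.6. That's 0.5 units further apart.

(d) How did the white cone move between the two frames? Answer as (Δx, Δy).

(1.6, 2.8)

The white cone started near (8.0, 1.1) and ended near (9.6, 3.9).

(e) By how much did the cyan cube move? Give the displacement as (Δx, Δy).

(-1.7, 0.1)

From the two frames, the cyan cube sits at roughly (13.6, 1.6) before and (11.9, 1.7) after.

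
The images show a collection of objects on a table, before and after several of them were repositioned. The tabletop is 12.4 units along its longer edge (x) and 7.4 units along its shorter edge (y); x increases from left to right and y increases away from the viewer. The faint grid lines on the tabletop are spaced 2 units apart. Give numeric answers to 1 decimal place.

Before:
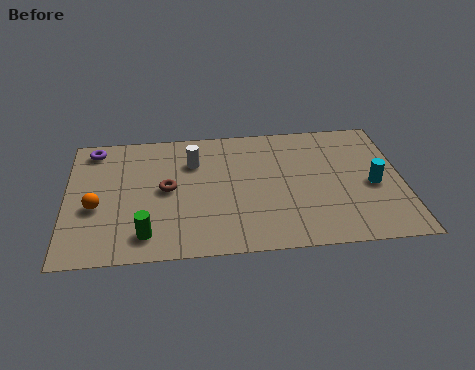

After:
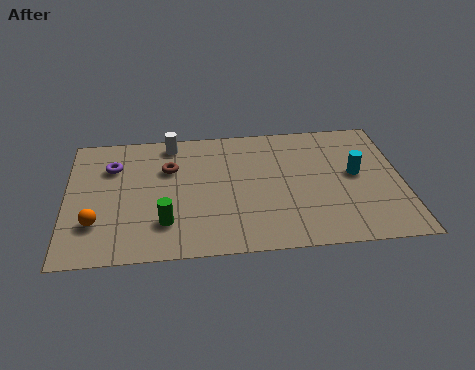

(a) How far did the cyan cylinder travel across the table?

0.9

From (11.3, 3.3) to (10.7, 4.0), the cyan cylinder covered √(0.6² + 0.7²) ≈ 0.9 units.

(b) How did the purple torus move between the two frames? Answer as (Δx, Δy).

(0.7, -1.1)

From the two frames, the purple torus sits at roughly (1.0, 6.4) before and (1.7, 5.3) after.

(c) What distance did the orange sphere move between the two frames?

0.9

The orange sphere moved from about (1.1, 3.0) to (1.1, 2.1), a distance of √(0.0² + 0.9²) ≈ 0.9.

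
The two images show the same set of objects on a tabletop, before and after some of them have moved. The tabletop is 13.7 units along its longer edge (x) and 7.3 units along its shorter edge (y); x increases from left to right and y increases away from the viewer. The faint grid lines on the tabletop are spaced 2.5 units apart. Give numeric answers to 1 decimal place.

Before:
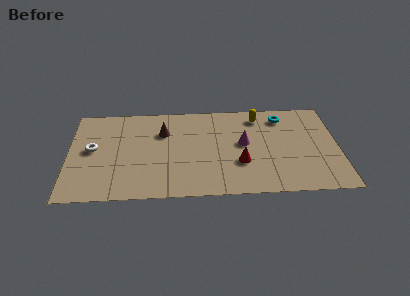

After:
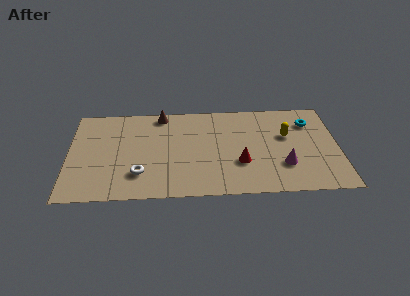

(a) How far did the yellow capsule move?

2.1

From (9.7, 6.1) to (11.1, 4.5), the yellow capsule covered √(1.4² + 1.6²) ≈ 2.1 units.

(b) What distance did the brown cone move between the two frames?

1.4

From (4.8, 5.1) to (4.7, 6.5), the brown cone covered √(0.1² + 1.4²) ≈ 1.4 units.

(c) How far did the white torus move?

3.1

From (1.2, 3.9) to (3.6, 1.9), the white torus covered √(2.4² + 2.0²) ≈ 3.1 units.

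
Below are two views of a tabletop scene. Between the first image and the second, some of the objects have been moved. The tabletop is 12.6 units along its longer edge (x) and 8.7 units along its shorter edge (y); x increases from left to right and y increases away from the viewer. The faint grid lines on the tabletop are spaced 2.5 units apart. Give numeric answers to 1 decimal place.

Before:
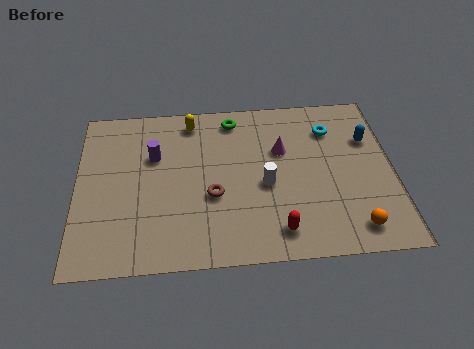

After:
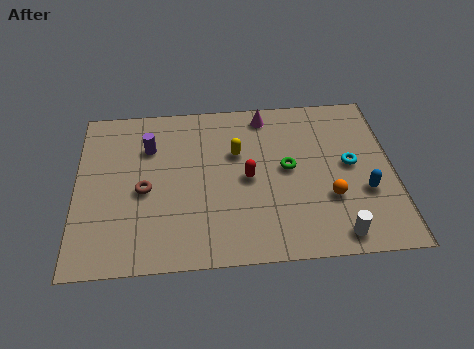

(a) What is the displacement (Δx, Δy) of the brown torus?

(-2.7, 0.5)

From the two frames, the brown torus sits at roughly (5.4, 3.4) before and (2.7, 3.9) after.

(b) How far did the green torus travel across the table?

3.6

The green torus was near (6.3, 7.5) before and (8.4, 4.6) after, so it travelled √(2.1² + 2.9²) ≈ 3.6 units.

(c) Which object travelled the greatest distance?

the white cylinder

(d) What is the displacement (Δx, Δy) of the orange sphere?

(-0.9, 1.6)

The orange sphere started near (10.9, 1.3) and ended near (10.0, 2.9).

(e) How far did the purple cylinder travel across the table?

0.5

From (3.1, 5.7) to (2.9, 6.2), the purple cylinder covered √(0.2² + 0.5²) ≈ 0.5 units.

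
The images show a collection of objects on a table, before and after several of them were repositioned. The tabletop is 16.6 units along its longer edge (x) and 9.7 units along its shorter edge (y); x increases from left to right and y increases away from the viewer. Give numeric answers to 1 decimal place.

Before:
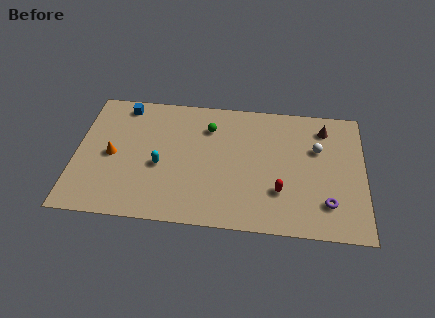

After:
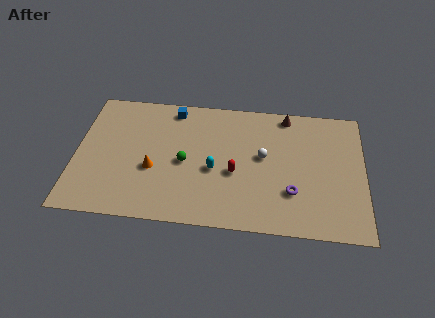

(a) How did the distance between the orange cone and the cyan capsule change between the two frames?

+0.7

The distance was about 2.8 in the first image and 3.5 in the second, so they moved 0.7 units further apart.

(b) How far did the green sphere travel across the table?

3.1

The green sphere was near (7.6, 7.3) before and (6.3, 4.5) after, so it travelled √(1.3² + 2.8²) ≈ 3.1 units.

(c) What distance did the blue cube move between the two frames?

2.9

The blue cube was near (2.6, 8.5) before and (5.5, 8.5) after, so it travelled √(2.9² + 0.0²) ≈ 2.9 units.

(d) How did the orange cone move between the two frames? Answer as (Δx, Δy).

(2.4, -0.8)

The orange cone started near (2.1, 4.6) and ended near (4.5, 3.8).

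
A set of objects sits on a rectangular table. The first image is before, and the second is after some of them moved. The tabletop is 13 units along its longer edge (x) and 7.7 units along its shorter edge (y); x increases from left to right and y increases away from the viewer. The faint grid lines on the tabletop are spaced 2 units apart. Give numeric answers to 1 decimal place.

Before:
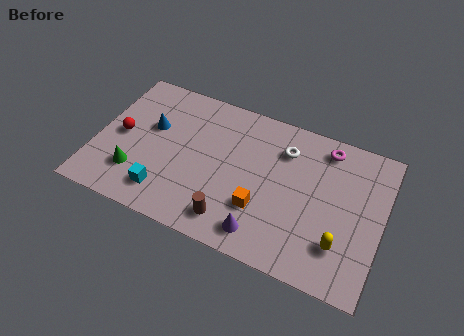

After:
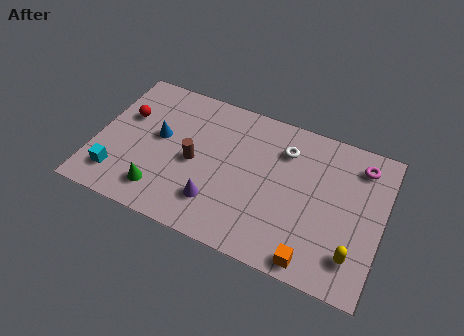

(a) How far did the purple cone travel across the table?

2.3

The purple cone was near (7.9, 1.2) before and (5.7, 1.9) after, so it travelled √(2.2² + 0.7²) ≈ 2.3 units.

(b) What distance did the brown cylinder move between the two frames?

3.0

The brown cylinder moved from about (6.5, 1.3) to (4.5, 3.6), a distance of √(2.0² + 2.3²) ≈ 3.0.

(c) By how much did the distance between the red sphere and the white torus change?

-0.3

The distance was about 7.6 in the first image and 7.3 in the second, so they moved 0.3 units closer together.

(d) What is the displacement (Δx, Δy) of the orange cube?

(2.5, -1.6)

The orange cube was at about (7.7, 2.4) and moved to about (10.2, 0.8).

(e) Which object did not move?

the white torus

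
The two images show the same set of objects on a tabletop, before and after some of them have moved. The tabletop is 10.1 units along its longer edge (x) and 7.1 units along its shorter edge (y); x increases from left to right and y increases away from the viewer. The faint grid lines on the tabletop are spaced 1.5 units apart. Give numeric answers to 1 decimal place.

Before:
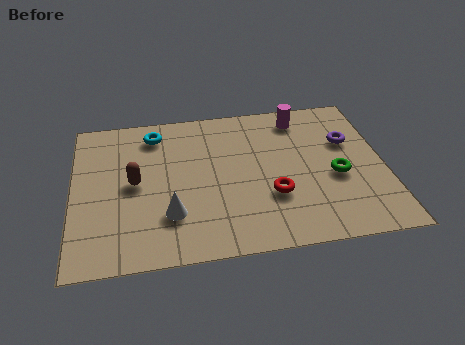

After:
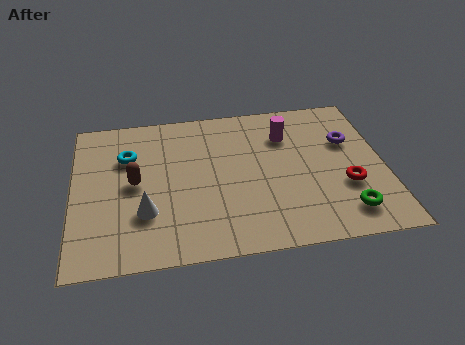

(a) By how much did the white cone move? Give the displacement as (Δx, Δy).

(-0.8, 0.2)

The white cone started near (3.1, 2.0) and ended near (2.3, 2.2).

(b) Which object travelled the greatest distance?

the red torus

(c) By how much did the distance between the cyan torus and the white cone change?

-1.2

Before: roughly 3.9 units apart; after: 2.7. That's 1.2 units closer together.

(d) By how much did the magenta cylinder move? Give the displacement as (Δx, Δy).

(-0.5, -0.8)

From the two frames, the magenta cylinder sits at roughly (7.5, 6.0) before and (7.0, 5.2) after.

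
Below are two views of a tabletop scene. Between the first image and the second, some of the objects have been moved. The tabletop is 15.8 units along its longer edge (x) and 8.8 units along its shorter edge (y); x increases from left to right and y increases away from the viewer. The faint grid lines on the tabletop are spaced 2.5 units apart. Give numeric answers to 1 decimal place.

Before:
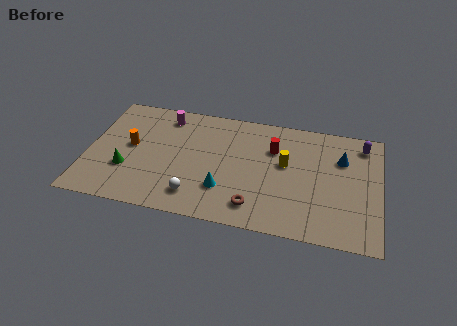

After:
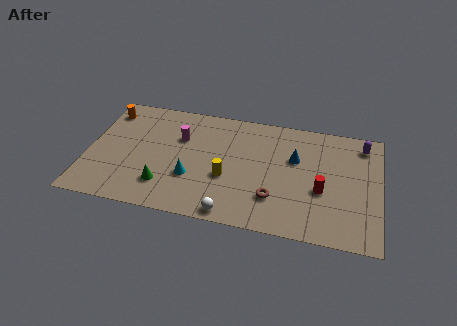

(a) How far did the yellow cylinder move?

3.5

The yellow cylinder moved from about (10.7, 5.1) to (7.6, 3.4), a distance of √(3.1² + 1.7²) ≈ 3.5.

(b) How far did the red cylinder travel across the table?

3.7

From (10.0, 6.1) to (12.7, 3.5), the red cylinder covered √(2.7² + 2.6²) ≈ 3.7 units.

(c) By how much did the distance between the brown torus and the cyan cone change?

+2.6

The distance was about 1.9 in the first image and 4.5 in the second, so they moved 2.6 units further apart.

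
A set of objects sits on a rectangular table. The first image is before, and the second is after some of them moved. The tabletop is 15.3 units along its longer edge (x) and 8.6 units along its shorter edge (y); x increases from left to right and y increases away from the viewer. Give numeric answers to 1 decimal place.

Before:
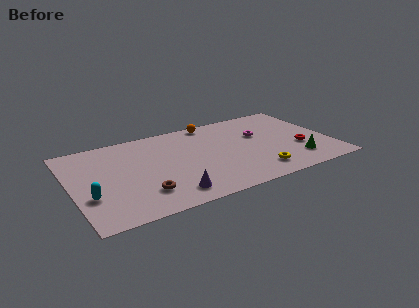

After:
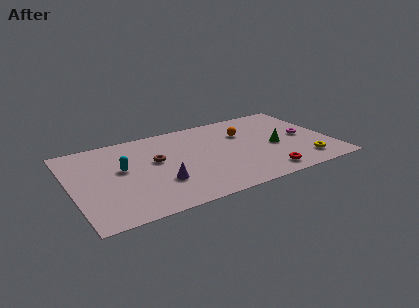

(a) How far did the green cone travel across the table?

2.1

From (13.0, 1.9) to (12.0, 3.8), the green cone covered √(1.0² + 1.9²) ≈ 2.1 units.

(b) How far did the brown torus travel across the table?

3.1

From (3.9, 2.1) to (5.0, 5.0), the brown torus covered √(1.1² + 2.9²) ≈ 3.1 units.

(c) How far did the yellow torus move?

2.8

The yellow torus was near (10.6, 1.6) before and (13.4, 1.6) after, so it travelled √(2.8² + 0.0²) ≈ 2.8 units.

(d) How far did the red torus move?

3.1

From (13.4, 3.1) to (11.0, 1.2), the red torus covered √(2.4² + 1.9²) ≈ 3.1 units.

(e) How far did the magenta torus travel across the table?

2.8

The magenta torus was near (11.3, 5.4) before and (13.8, 4.2) after, so it travelled √(2.5² + 1.2²) ≈ 2.8 units.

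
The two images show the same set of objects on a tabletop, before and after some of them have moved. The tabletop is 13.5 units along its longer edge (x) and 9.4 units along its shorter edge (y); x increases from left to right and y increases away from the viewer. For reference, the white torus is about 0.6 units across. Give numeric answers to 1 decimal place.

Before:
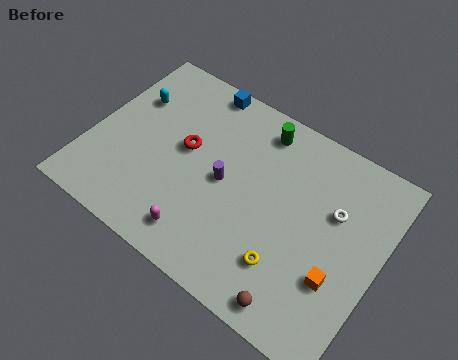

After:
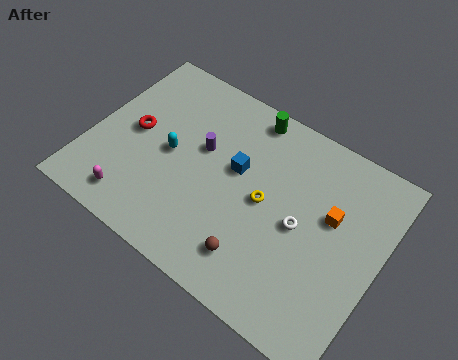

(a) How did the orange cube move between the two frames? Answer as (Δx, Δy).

(-0.8, 2.6)

From the two frames, the orange cube sits at roughly (11.9, 3.1) before and (11.1, 5.7) after.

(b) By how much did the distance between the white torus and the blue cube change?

-4.0

They were about 7.4 units apart before and 3.4 after — 4.0 units closer together.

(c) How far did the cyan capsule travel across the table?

2.9

From (1.4, 6.4) to (3.7, 4.6), the cyan capsule covered √(2.3² + 1.8²) ≈ 2.9 units.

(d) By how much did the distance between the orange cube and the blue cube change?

-5.0

They were about 9.4 units apart before and 4.4 after — 5.0 units closer together.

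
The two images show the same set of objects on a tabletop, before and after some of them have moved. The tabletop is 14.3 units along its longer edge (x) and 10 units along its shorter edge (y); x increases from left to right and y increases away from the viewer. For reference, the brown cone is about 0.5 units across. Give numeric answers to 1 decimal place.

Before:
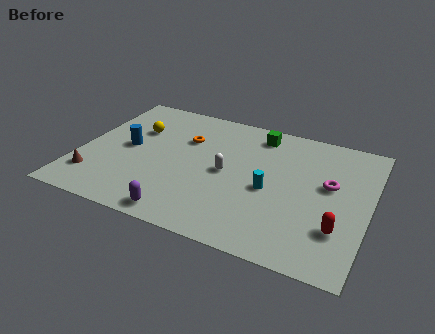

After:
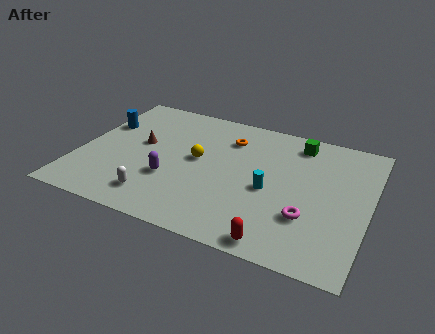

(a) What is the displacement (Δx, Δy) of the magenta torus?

(-0.8, -2.7)

The magenta torus was at about (12.3, 5.8) and moved to about (11.5, 3.1).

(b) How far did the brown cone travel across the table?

3.9

From (1.0, 2.2) to (2.9, 5.6), the brown cone covered √(1.9² + 3.4²) ≈ 3.9 units.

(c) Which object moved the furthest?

the white capsule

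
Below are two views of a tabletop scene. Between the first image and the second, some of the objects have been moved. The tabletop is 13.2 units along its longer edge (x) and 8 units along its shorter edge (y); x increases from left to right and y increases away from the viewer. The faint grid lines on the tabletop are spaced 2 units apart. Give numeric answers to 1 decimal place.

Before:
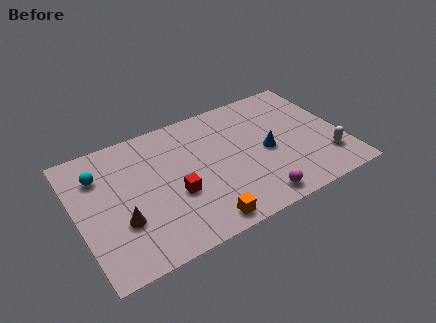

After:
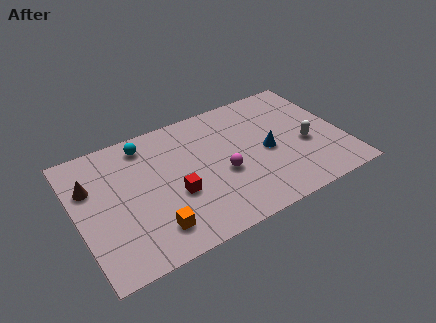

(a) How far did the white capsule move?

1.6

The white capsule was near (12.2, 2.0) before and (11.3, 3.3) after, so it travelled √(0.9² + 1.3²) ≈ 1.6 units.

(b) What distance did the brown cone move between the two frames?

3.0

The brown cone moved from about (2.0, 2.7) to (0.8, 5.4), a distance of √(1.2² + 2.7²) ≈ 3.0.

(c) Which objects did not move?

the red cube and the blue cone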